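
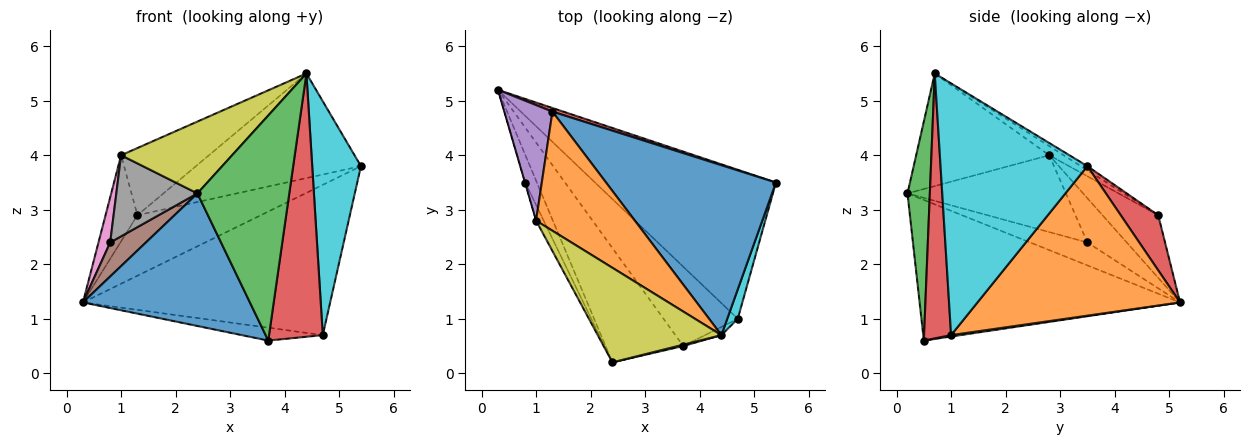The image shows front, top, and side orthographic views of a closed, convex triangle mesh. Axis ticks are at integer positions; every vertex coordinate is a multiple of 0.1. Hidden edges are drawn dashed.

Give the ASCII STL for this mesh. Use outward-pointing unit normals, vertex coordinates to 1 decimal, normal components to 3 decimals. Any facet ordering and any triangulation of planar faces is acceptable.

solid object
 facet normal -0.763 -0.489 -0.422
  outer loop
   vertex 3.7 0.5 0.6
   vertex 2.4 0.2 3.3
   vertex 0.3 5.2 1.3
  endloop
 endfacet
 facet normal 0.503 0.614 -0.609
  outer loop
   vertex 4.7 1.0 0.7
   vertex 0.3 5.2 1.3
   vertex 5.4 3.5 3.8
  endloop
 endfacet
 facet normal 0.019 0.160 -0.987
  outer loop
   vertex 4.7 1.0 0.7
   vertex 3.7 0.5 0.6
   vertex 0.3 5.2 1.3
  endloop
 endfacet
 facet normal 0.290 0.955 0.057
  outer loop
   vertex 1.3 4.8 2.9
   vertex 5.4 3.5 3.8
   vertex 0.3 5.2 1.3
  endloop
 endfacet
 facet normal -0.722 0.413 0.555
  outer loop
   vertex 1.3 4.8 2.9
   vertex 0.3 5.2 1.3
   vertex 1.0 2.8 4.0
  endloop
 endfacet
 facet normal -0.779 -0.486 -0.397
  outer loop
   vertex 0.8 3.5 2.4
   vertex 0.3 5.2 1.3
   vertex 2.4 0.2 3.3
  endloop
 endfacet
 facet normal -0.958 -0.285 -0.005
  outer loop
   vertex 0.8 3.5 2.4
   vertex 1.0 2.8 4.0
   vertex 0.3 5.2 1.3
  endloop
 endfacet
 facet normal -0.887 -0.454 -0.088
  outer loop
   vertex 0.8 3.5 2.4
   vertex 2.4 0.2 3.3
   vertex 1.0 2.8 4.0
  endloop
 endfacet
 facet normal -0.587 -0.490 0.645
  outer loop
   vertex 4.4 0.7 5.5
   vertex 1.0 2.8 4.0
   vertex 2.4 0.2 3.3
  endloop
 endfacet
 facet normal 0.948 -0.315 0.040
  outer loop
   vertex 4.4 0.7 5.5
   vertex 4.7 1.0 0.7
   vertex 5.4 3.5 3.8
  endloop
 endfacet
 facet normal -0.021 0.524 0.851
  outer loop
   vertex 4.4 0.7 5.5
   vertex 5.4 3.5 3.8
   vertex 1.3 4.8 2.9
  endloop
 endfacet
 facet normal -0.081 0.490 0.868
  outer loop
   vertex 4.4 0.7 5.5
   vertex 1.3 4.8 2.9
   vertex 1.0 2.8 4.0
  endloop
 endfacet
 facet normal 0.236 -0.972 0.006
  outer loop
   vertex 4.4 0.7 5.5
   vertex 2.4 0.2 3.3
   vertex 3.7 0.5 0.6
  endloop
 endfacet
 facet normal 0.449 -0.893 -0.028
  outer loop
   vertex 4.4 0.7 5.5
   vertex 3.7 0.5 0.6
   vertex 4.7 1.0 0.7
  endloop
 endfacet
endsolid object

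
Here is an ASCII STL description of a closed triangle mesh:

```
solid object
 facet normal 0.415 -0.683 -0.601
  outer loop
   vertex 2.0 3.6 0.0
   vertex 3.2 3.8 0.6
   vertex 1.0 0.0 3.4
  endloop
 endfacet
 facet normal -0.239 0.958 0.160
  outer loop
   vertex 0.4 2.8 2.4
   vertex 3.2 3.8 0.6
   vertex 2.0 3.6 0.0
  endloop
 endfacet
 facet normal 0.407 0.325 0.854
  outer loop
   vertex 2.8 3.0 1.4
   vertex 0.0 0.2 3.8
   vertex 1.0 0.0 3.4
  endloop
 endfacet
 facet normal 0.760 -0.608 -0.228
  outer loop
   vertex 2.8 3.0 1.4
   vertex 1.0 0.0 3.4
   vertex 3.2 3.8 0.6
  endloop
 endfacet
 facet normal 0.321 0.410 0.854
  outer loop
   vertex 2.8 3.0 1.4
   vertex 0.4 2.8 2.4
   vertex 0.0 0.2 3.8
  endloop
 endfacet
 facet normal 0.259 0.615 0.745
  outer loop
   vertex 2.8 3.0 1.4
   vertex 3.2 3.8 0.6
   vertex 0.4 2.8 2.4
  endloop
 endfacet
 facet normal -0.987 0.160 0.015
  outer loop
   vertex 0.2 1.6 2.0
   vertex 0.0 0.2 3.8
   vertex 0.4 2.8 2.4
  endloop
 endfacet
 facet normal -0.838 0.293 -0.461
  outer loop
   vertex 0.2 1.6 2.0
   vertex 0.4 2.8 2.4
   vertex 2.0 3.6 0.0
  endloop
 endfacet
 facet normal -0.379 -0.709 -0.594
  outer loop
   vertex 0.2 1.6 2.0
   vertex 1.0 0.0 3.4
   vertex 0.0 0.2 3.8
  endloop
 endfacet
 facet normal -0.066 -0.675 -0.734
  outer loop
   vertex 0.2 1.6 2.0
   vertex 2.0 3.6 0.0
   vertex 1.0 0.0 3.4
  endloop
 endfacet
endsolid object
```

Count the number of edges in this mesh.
15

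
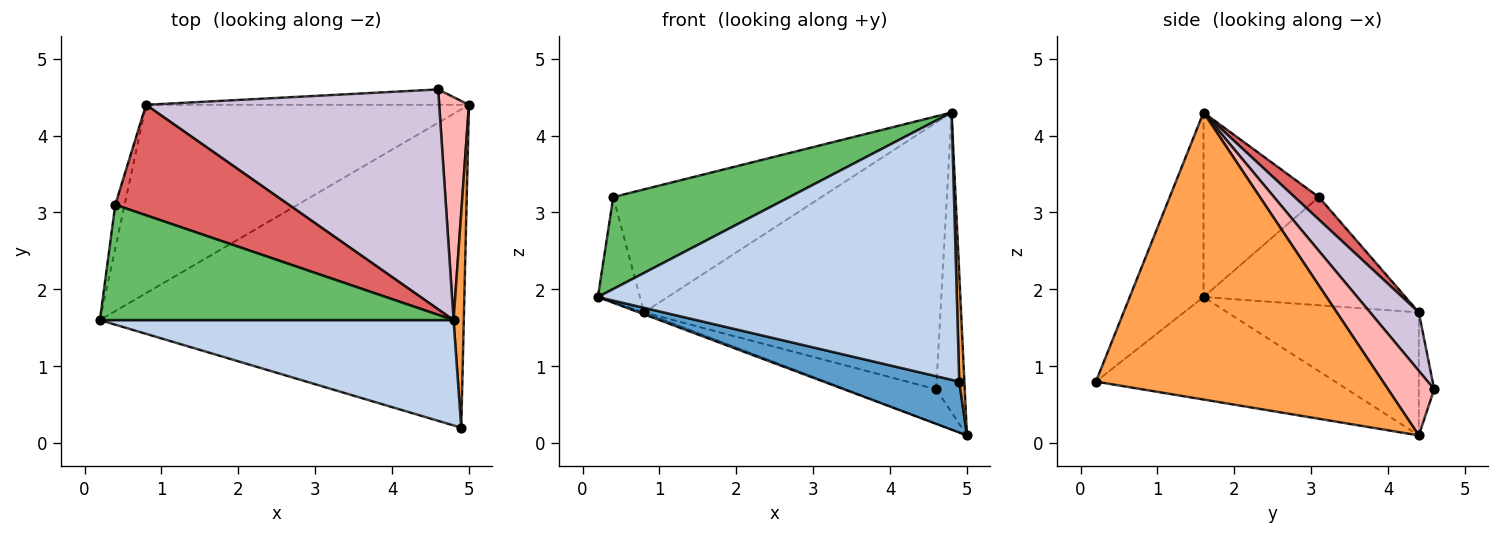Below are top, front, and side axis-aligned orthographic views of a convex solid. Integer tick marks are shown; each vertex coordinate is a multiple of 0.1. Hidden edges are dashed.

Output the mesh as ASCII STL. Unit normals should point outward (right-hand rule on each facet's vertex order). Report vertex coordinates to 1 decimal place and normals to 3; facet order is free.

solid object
 facet normal -0.268 -0.152 -0.951
  outer loop
   vertex 4.9 0.2 0.8
   vertex 0.2 1.6 1.9
   vertex 5.0 4.4 0.1
  endloop
 endfacet
 facet normal -0.188 -0.914 0.360
  outer loop
   vertex 4.8 1.6 4.3
   vertex 0.2 1.6 1.9
   vertex 4.9 0.2 0.8
  endloop
 endfacet
 facet normal 0.999 -0.018 0.036
  outer loop
   vertex 4.8 1.6 4.3
   vertex 4.9 0.2 0.8
   vertex 5.0 4.4 0.1
  endloop
 endfacet
 facet normal -0.356 0.010 -0.934
  outer loop
   vertex 0.8 4.4 1.7
   vertex 5.0 4.4 0.1
   vertex 0.2 1.6 1.9
  endloop
 endfacet
 facet normal -0.378 -0.577 0.724
  outer loop
   vertex 0.4 3.1 3.2
   vertex 0.2 1.6 1.9
   vertex 4.8 1.6 4.3
  endloop
 endfacet
 facet normal -0.976 0.203 -0.084
  outer loop
   vertex 0.4 3.1 3.2
   vertex 0.8 4.4 1.7
   vertex 0.2 1.6 1.9
  endloop
 endfacet
 facet normal 0.086 0.741 0.666
  outer loop
   vertex 0.4 3.1 3.2
   vertex 4.8 1.6 4.3
   vertex 0.8 4.4 1.7
  endloop
 endfacet
 facet normal 0.792 0.490 0.364
  outer loop
   vertex 4.6 4.6 0.7
   vertex 4.8 1.6 4.3
   vertex 5.0 4.4 0.1
  endloop
 endfacet
 facet normal -0.154 0.902 -0.403
  outer loop
   vertex 4.6 4.6 0.7
   vertex 5.0 4.4 0.1
   vertex 0.8 4.4 1.7
  endloop
 endfacet
 facet normal 0.126 0.766 0.631
  outer loop
   vertex 4.6 4.6 0.7
   vertex 0.8 4.4 1.7
   vertex 4.8 1.6 4.3
  endloop
 endfacet
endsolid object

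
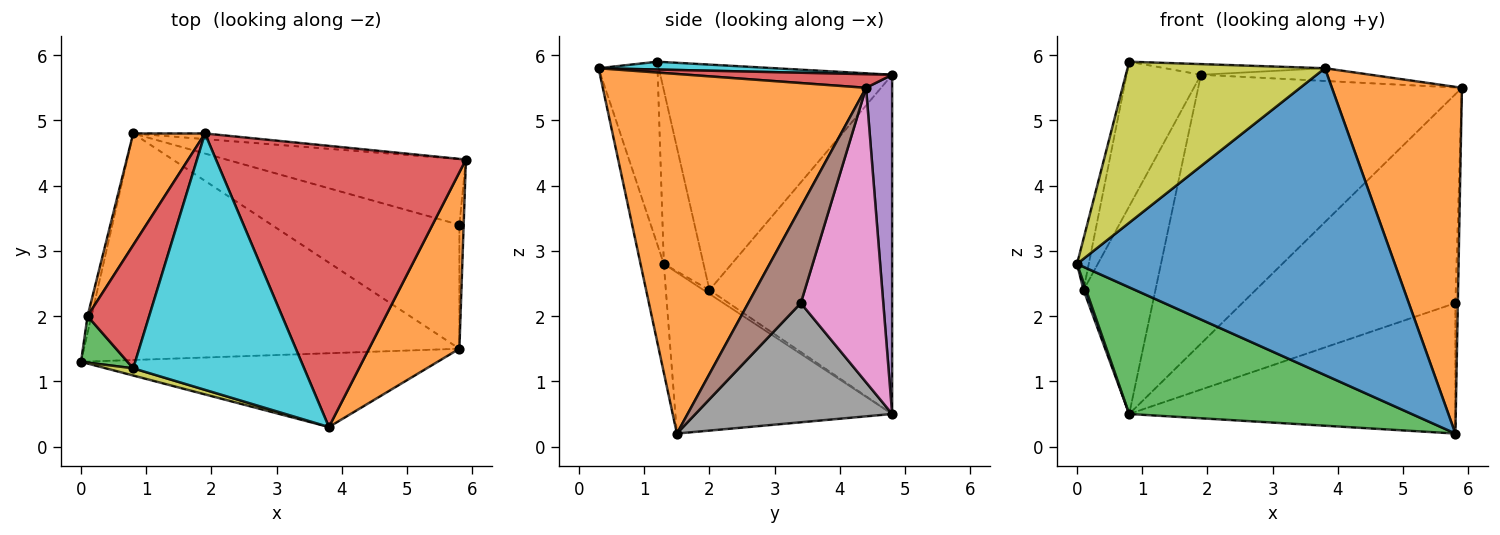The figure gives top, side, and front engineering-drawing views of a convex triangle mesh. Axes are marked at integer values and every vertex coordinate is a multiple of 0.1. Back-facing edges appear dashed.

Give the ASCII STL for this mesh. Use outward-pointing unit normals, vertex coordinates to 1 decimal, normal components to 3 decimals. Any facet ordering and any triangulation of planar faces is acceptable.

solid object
 facet normal -0.071 -0.970 -0.233
  outer loop
   vertex 5.8 1.5 0.2
   vertex 3.8 0.3 5.8
   vertex 0.0 1.3 2.8
  endloop
 endfacet
 facet normal 0.875 -0.432 0.220
  outer loop
   vertex 5.8 1.5 0.2
   vertex 5.9 4.4 5.5
   vertex 3.8 0.3 5.8
  endloop
 endfacet
 facet normal -0.351 -0.457 -0.817
  outer loop
   vertex 0.8 4.8 0.5
   vertex 5.8 1.5 0.2
   vertex 0.0 1.3 2.8
  endloop
 endfacet
 facet normal 0.054 0.045 0.997
  outer loop
   vertex 1.9 4.8 5.7
   vertex 3.8 0.3 5.8
   vertex 5.9 4.4 5.5
  endloop
 endfacet
 facet normal 0.098 0.995 -0.021
  outer loop
   vertex 1.9 4.8 5.7
   vertex 5.9 4.4 5.5
   vertex 0.8 4.8 0.5
  endloop
 endfacet
 facet normal 0.998 0.047 -0.044
  outer loop
   vertex 5.8 3.4 2.2
   vertex 5.9 4.4 5.5
   vertex 5.8 1.5 0.2
  endloop
 endfacet
 facet normal 0.346 0.895 -0.282
  outer loop
   vertex 5.8 3.4 2.2
   vertex 0.8 4.8 0.5
   vertex 5.9 4.4 5.5
  endloop
 endfacet
 facet normal 0.401 0.664 -0.631
  outer loop
   vertex 5.8 3.4 2.2
   vertex 5.8 1.5 0.2
   vertex 0.8 4.8 0.5
  endloop
 endfacet
 facet normal -0.286 -0.957 0.043
  outer loop
   vertex 0.8 1.2 5.9
   vertex 0.0 1.3 2.8
   vertex 3.8 0.3 5.8
  endloop
 endfacet
 facet normal 0.046 0.041 0.998
  outer loop
   vertex 0.8 1.2 5.9
   vertex 3.8 0.3 5.8
   vertex 1.9 4.8 5.7
  endloop
 endfacet
 facet normal -0.677 -0.290 -0.677
  outer loop
   vertex 0.1 2.0 2.4
   vertex 0.8 4.8 0.5
   vertex 0.0 1.3 2.8
  endloop
 endfacet
 facet normal -0.913 0.359 0.193
  outer loop
   vertex 0.1 2.0 2.4
   vertex 1.9 4.8 5.7
   vertex 0.8 4.8 0.5
  endloop
 endfacet
 facet normal -0.929 0.275 0.249
  outer loop
   vertex 0.1 2.0 2.4
   vertex 0.0 1.3 2.8
   vertex 0.8 1.2 5.9
  endloop
 endfacet
 facet normal -0.922 0.296 0.252
  outer loop
   vertex 0.1 2.0 2.4
   vertex 0.8 1.2 5.9
   vertex 1.9 4.8 5.7
  endloop
 endfacet
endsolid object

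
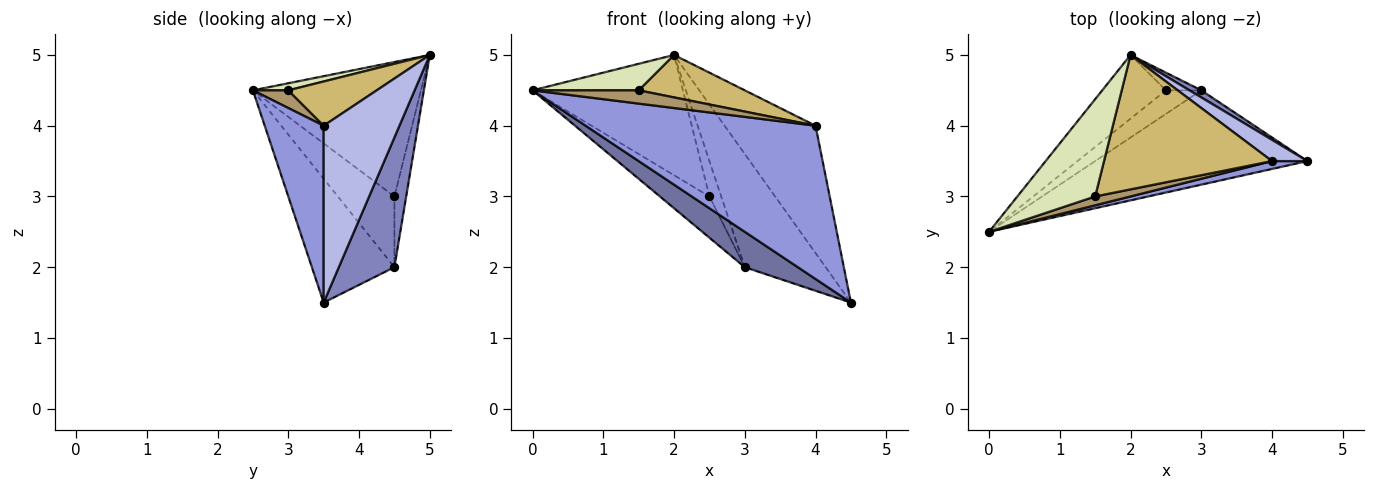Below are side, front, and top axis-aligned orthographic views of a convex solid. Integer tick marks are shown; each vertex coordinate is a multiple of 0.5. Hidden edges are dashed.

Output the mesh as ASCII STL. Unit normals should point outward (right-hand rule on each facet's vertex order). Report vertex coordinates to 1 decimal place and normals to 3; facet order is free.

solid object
 facet normal -0.479 -0.308 -0.822
  outer loop
   vertex 3.0 4.5 2.0
   vertex 4.5 3.5 1.5
   vertex 0.0 2.5 4.5
  endloop
 endfacet
 facet normal 0.566 0.823 0.051
  outer loop
   vertex 3.0 4.5 2.0
   vertex 2.0 5.0 5.0
   vertex 4.5 3.5 1.5
  endloop
 endfacet
 facet normal 0.248 -0.967 0.050
  outer loop
   vertex 4.0 3.5 4.0
   vertex 0.0 2.5 4.5
   vertex 4.5 3.5 1.5
  endloop
 endfacet
 facet normal 0.635 0.762 0.127
  outer loop
   vertex 4.0 3.5 4.0
   vertex 4.5 3.5 1.5
   vertex 2.0 5.0 5.0
  endloop
 endfacet
 facet normal -0.703 0.629 -0.333
  outer loop
   vertex 2.5 4.5 3.0
   vertex 0.0 2.5 4.5
   vertex 2.0 5.0 5.0
  endloop
 endfacet
 facet normal -0.704 0.616 -0.352
  outer loop
   vertex 2.5 4.5 3.0
   vertex 3.0 4.5 2.0
   vertex 0.0 2.5 4.5
  endloop
 endfacet
 facet normal -0.667 0.667 -0.333
  outer loop
   vertex 2.5 4.5 3.0
   vertex 2.0 5.0 5.0
   vertex 3.0 4.5 2.0
  endloop
 endfacet
 facet normal 0.087 -0.262 0.961
  outer loop
   vertex 1.5 3.0 4.5
   vertex 2.0 5.0 5.0
   vertex 0.0 2.5 4.5
  endloop
 endfacet
 facet normal 0.267 -0.802 0.535
  outer loop
   vertex 1.5 3.0 4.5
   vertex 0.0 2.5 4.5
   vertex 4.0 3.5 4.0
  endloop
 endfacet
 facet normal 0.243 -0.292 0.925
  outer loop
   vertex 1.5 3.0 4.5
   vertex 4.0 3.5 4.0
   vertex 2.0 5.0 5.0
  endloop
 endfacet
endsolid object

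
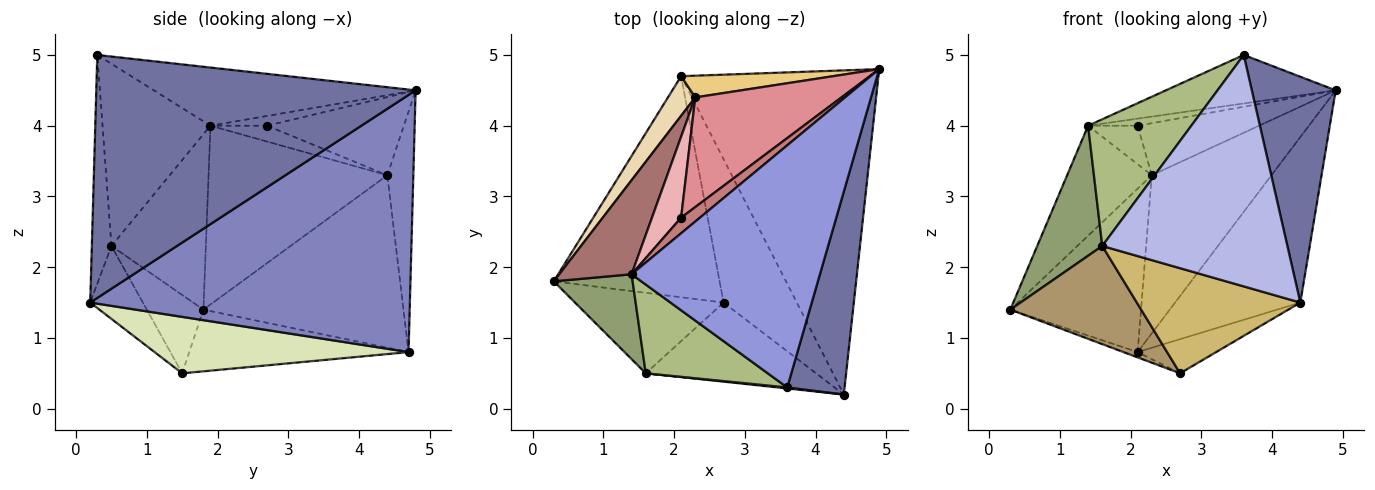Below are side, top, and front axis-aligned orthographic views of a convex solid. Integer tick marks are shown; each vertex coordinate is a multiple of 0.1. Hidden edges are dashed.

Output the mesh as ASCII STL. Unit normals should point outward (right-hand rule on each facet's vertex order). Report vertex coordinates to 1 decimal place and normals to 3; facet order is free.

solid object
 facet normal 0.943 -0.248 0.223
  outer loop
   vertex 3.6 0.3 5.0
   vertex 4.4 0.2 1.5
   vertex 4.9 4.8 4.5
  endloop
 endfacet
 facet normal 0.758 0.297 -0.581
  outer loop
   vertex 2.1 4.7 0.8
   vertex 4.9 4.8 4.5
   vertex 4.4 0.2 1.5
  endloop
 endfacet
 facet normal -0.290 0.188 0.938
  outer loop
   vertex 1.4 1.9 4.0
   vertex 3.6 0.3 5.0
   vertex 4.9 4.8 4.5
  endloop
 endfacet
 facet normal -0.105 -0.994 0.004
  outer loop
   vertex 1.6 0.5 2.3
   vertex 4.4 0.2 1.5
   vertex 3.6 0.3 5.0
  endloop
 endfacet
 facet normal -0.772 -0.532 0.347
  outer loop
   vertex 1.6 0.5 2.3
   vertex 1.4 1.9 4.0
   vertex 0.3 1.8 1.4
  endloop
 endfacet
 facet normal -0.650 -0.622 0.436
  outer loop
   vertex 1.6 0.5 2.3
   vertex 3.6 0.3 5.0
   vertex 1.4 1.9 4.0
  endloop
 endfacet
 facet normal -0.349 0.022 -0.937
  outer loop
   vertex 2.7 1.5 0.5
   vertex 0.3 1.8 1.4
   vertex 2.1 4.7 0.8
  endloop
 endfacet
 facet normal 0.600 0.185 -0.778
  outer loop
   vertex 2.7 1.5 0.5
   vertex 2.1 4.7 0.8
   vertex 4.4 0.2 1.5
  endloop
 endfacet
 facet normal -0.317 -0.733 -0.601
  outer loop
   vertex 2.7 1.5 0.5
   vertex 1.6 0.5 2.3
   vertex 0.3 1.8 1.4
  endloop
 endfacet
 facet normal -0.249 -0.774 -0.582
  outer loop
   vertex 2.7 1.5 0.5
   vertex 4.4 0.2 1.5
   vertex 1.6 0.5 2.3
  endloop
 endfacet
 facet normal -0.210 0.969 0.133
  outer loop
   vertex 2.3 4.4 3.3
   vertex 4.9 4.8 4.5
   vertex 2.1 4.7 0.8
  endloop
 endfacet
 facet normal -0.830 0.542 0.131
  outer loop
   vertex 2.3 4.4 3.3
   vertex 2.1 4.7 0.8
   vertex 0.3 1.8 1.4
  endloop
 endfacet
 facet normal -0.849 0.402 0.344
  outer loop
   vertex 2.3 4.4 3.3
   vertex 0.3 1.8 1.4
   vertex 1.4 1.9 4.0
  endloop
 endfacet
 facet normal -0.428 0.374 0.823
  outer loop
   vertex 2.1 2.7 4.0
   vertex 1.4 1.9 4.0
   vertex 4.9 4.8 4.5
  endloop
 endfacet
 facet normal -0.435 0.386 0.814
  outer loop
   vertex 2.1 2.7 4.0
   vertex 4.9 4.8 4.5
   vertex 2.3 4.4 3.3
  endloop
 endfacet
 facet normal -0.441 0.386 0.811
  outer loop
   vertex 2.1 2.7 4.0
   vertex 2.3 4.4 3.3
   vertex 1.4 1.9 4.0
  endloop
 endfacet
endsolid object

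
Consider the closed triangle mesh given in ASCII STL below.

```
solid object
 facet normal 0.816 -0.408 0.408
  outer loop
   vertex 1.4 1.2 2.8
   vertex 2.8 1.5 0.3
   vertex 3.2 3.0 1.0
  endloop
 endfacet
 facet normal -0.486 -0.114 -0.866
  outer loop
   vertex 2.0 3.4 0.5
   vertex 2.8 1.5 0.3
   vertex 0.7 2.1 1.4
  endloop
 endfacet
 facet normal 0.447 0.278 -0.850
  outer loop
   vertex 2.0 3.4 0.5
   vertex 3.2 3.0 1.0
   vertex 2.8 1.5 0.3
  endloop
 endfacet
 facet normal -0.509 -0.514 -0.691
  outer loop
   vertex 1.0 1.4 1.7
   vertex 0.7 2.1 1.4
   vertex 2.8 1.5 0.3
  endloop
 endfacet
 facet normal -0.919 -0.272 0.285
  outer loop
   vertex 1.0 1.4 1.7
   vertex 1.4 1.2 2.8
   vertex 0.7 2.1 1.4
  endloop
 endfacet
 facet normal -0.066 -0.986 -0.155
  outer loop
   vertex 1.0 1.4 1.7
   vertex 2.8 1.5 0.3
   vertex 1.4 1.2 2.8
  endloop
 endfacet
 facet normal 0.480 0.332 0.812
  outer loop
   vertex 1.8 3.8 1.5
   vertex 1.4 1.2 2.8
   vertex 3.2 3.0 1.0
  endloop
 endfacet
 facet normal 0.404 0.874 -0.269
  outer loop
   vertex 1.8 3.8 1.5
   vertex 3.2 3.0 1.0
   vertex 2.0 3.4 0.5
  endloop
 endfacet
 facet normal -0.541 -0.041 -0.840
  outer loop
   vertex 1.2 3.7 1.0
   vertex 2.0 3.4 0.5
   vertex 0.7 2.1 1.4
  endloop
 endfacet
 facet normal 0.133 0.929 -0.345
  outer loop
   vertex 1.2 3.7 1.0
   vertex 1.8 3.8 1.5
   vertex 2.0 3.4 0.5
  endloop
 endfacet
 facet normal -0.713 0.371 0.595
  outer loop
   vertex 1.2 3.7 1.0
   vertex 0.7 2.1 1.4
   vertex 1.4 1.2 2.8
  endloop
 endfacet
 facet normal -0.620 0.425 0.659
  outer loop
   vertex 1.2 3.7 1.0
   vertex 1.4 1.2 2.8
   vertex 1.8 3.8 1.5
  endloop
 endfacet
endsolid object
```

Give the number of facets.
12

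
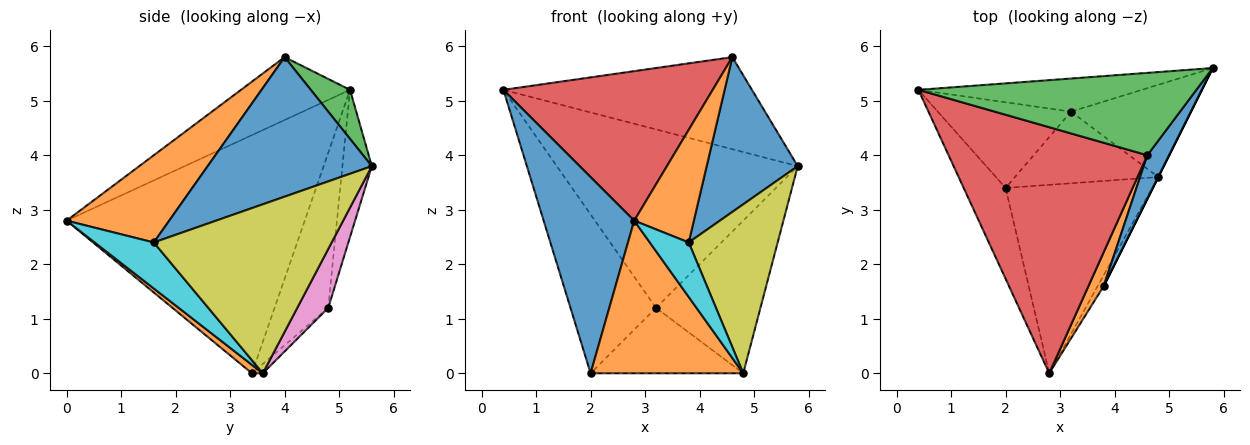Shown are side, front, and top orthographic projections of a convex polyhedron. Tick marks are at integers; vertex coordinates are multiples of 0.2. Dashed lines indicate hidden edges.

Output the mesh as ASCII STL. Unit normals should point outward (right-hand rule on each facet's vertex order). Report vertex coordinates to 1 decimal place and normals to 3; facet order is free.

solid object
 facet normal -0.922 -0.351 -0.162
  outer loop
   vertex 2.0 3.4 0.0
   vertex 2.8 0.0 2.8
   vertex 0.4 5.2 5.2
  endloop
 endfacet
 facet normal 0.045 -0.629 -0.776
  outer loop
   vertex 4.8 3.6 0.0
   vertex 2.8 0.0 2.8
   vertex 2.0 3.4 0.0
  endloop
 endfacet
 facet normal 0.117 0.740 0.662
  outer loop
   vertex 4.6 4.0 5.8
   vertex 5.8 5.6 3.8
   vertex 0.4 5.2 5.2
  endloop
 endfacet
 facet normal -0.261 -0.501 0.825
  outer loop
   vertex 4.6 4.0 5.8
   vertex 0.4 5.2 5.2
   vertex 2.8 0.0 2.8
  endloop
 endfacet
 facet normal -0.119 0.976 -0.181
  outer loop
   vertex 3.2 4.8 1.2
   vertex 0.4 5.2 5.2
   vertex 5.8 5.6 3.8
  endloop
 endfacet
 facet normal -0.483 0.770 -0.415
  outer loop
   vertex 3.2 4.8 1.2
   vertex 2.0 3.4 0.0
   vertex 0.4 5.2 5.2
  endloop
 endfacet
 facet normal 0.246 0.830 -0.501
  outer loop
   vertex 3.2 4.8 1.2
   vertex 5.8 5.6 3.8
   vertex 4.8 3.6 0.0
  endloop
 endfacet
 facet normal -0.048 0.673 -0.738
  outer loop
   vertex 3.2 4.8 1.2
   vertex 4.8 3.6 0.0
   vertex 2.0 3.4 0.0
  endloop
 endfacet
 facet normal 0.894 -0.447 0.000
  outer loop
   vertex 3.8 1.6 2.4
   vertex 4.8 3.6 0.0
   vertex 5.8 5.6 3.8
  endloop
 endfacet
 facet normal 0.830 -0.546 -0.109
  outer loop
   vertex 3.8 1.6 2.4
   vertex 2.8 0.0 2.8
   vertex 4.8 3.6 0.0
  endloop
 endfacet
 facet normal 0.866 -0.481 0.135
  outer loop
   vertex 3.8 1.6 2.4
   vertex 5.8 5.6 3.8
   vertex 4.6 4.0 5.8
  endloop
 endfacet
 facet normal 0.855 -0.497 0.150
  outer loop
   vertex 3.8 1.6 2.4
   vertex 4.6 4.0 5.8
   vertex 2.8 0.0 2.8
  endloop
 endfacet
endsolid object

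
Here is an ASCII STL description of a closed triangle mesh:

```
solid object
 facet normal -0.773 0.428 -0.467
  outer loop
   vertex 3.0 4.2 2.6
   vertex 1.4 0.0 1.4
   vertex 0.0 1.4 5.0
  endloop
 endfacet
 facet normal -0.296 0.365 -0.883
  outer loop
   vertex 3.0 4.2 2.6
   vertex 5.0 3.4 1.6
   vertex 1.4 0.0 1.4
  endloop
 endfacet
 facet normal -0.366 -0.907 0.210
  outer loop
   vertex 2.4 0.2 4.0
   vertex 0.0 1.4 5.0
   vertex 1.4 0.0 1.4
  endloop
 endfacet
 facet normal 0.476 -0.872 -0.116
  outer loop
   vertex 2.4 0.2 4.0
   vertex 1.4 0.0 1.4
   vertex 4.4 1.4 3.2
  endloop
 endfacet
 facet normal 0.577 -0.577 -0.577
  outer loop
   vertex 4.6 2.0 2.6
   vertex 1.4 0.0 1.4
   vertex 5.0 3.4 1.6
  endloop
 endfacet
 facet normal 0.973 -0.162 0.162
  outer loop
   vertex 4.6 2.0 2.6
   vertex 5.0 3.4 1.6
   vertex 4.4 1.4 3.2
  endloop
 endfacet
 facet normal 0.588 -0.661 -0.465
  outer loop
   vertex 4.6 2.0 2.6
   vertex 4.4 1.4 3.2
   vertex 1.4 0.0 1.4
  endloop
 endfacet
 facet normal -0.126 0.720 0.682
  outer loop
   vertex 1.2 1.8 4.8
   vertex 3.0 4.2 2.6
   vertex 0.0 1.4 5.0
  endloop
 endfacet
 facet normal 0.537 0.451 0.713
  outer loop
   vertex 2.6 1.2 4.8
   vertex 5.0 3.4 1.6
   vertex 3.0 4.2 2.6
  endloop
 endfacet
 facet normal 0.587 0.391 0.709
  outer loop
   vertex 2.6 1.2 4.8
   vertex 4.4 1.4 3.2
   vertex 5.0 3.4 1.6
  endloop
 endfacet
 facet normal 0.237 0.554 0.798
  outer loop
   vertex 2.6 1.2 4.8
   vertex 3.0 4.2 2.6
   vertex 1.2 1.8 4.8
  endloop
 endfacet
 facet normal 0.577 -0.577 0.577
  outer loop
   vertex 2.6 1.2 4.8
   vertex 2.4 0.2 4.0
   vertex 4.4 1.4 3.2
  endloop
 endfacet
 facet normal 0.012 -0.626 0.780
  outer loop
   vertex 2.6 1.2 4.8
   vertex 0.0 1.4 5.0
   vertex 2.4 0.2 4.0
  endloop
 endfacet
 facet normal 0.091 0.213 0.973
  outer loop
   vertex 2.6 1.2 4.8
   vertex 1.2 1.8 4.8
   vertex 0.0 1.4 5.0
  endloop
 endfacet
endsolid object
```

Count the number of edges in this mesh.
21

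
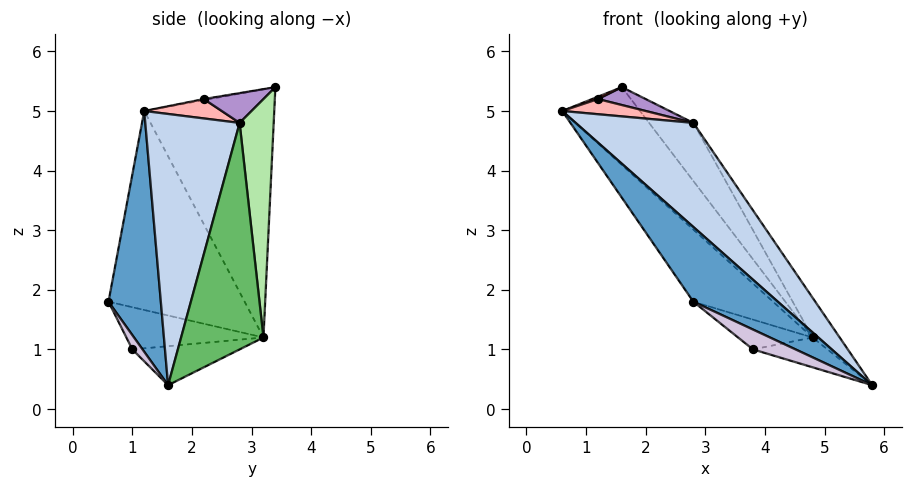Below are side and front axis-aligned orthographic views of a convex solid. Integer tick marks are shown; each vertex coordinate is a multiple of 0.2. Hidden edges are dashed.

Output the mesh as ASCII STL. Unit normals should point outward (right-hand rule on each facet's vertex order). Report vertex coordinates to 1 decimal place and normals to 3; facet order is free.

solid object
 facet normal 0.467 -0.754 0.462
  outer loop
   vertex 2.8 0.6 1.8
   vertex 5.8 1.6 0.4
   vertex 0.6 1.2 5.0
  endloop
 endfacet
 facet normal 0.527 -0.657 0.539
  outer loop
   vertex 2.8 2.8 4.8
   vertex 0.6 1.2 5.0
   vertex 5.8 1.6 0.4
  endloop
 endfacet
 facet normal -0.710 0.425 -0.561
  outer loop
   vertex 4.8 3.2 1.2
   vertex 0.6 1.2 5.0
   vertex 1.6 3.4 5.4
  endloop
 endfacet
 facet normal -0.711 0.416 -0.567
  outer loop
   vertex 4.8 3.2 1.2
   vertex 2.8 0.6 1.8
   vertex 0.6 1.2 5.0
  endloop
 endfacet
 facet normal 0.828 0.272 0.490
  outer loop
   vertex 4.8 3.2 1.2
   vertex 2.8 2.8 4.8
   vertex 5.8 1.6 0.4
  endloop
 endfacet
 facet normal 0.561 0.729 0.393
  outer loop
   vertex 4.8 3.2 1.2
   vertex 1.6 3.4 5.4
   vertex 2.8 2.8 4.8
  endloop
 endfacet
 facet normal -0.123 -0.123 0.985
  outer loop
   vertex 1.2 2.2 5.2
   vertex 1.6 3.4 5.4
   vertex 0.6 1.2 5.0
  endloop
 endfacet
 facet normal 0.357 -0.384 0.851
  outer loop
   vertex 1.2 2.2 5.2
   vertex 0.6 1.2 5.0
   vertex 2.8 2.8 4.8
  endloop
 endfacet
 facet normal 0.325 -0.260 0.909
  outer loop
   vertex 1.2 2.2 5.2
   vertex 2.8 2.8 4.8
   vertex 1.6 3.4 5.4
  endloop
 endfacet
 facet normal 0.229 -0.955 -0.191
  outer loop
   vertex 3.8 1.0 1.0
   vertex 5.8 1.6 0.4
   vertex 2.8 0.6 1.8
  endloop
 endfacet
 facet normal -0.344 0.239 -0.908
  outer loop
   vertex 3.8 1.0 1.0
   vertex 4.8 3.2 1.2
   vertex 5.8 1.6 0.4
  endloop
 endfacet
 facet normal -0.666 0.362 -0.652
  outer loop
   vertex 3.8 1.0 1.0
   vertex 2.8 0.6 1.8
   vertex 4.8 3.2 1.2
  endloop
 endfacet
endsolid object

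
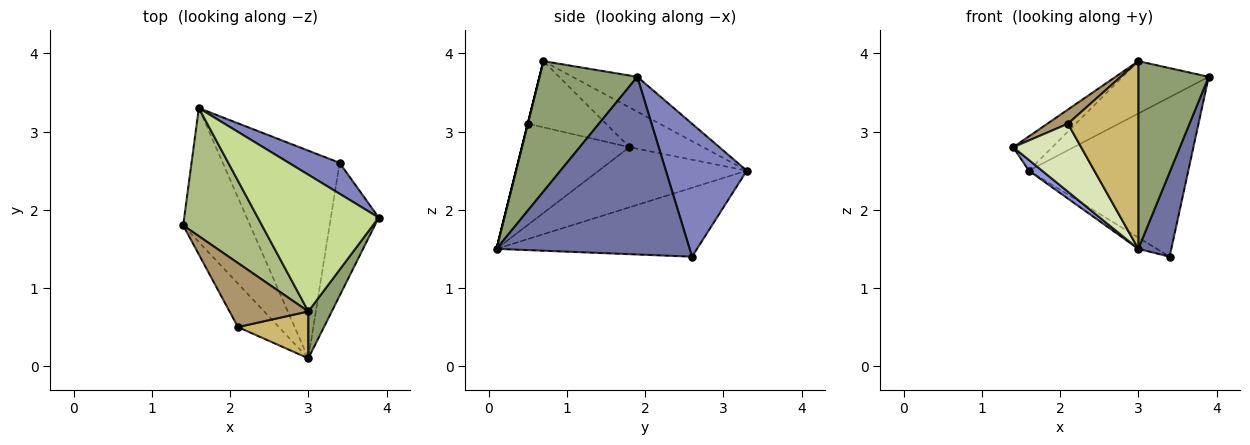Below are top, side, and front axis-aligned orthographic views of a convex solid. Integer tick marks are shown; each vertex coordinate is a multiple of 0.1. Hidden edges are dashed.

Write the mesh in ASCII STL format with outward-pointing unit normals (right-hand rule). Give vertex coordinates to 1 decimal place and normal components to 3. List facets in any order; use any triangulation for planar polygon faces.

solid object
 facet normal 0.953 -0.163 -0.257
  outer loop
   vertex 3.4 2.6 1.4
   vertex 3.9 1.9 3.7
   vertex 3.0 0.1 1.5
  endloop
 endfacet
 facet normal 0.446 0.879 0.170
  outer loop
   vertex 1.6 3.3 2.5
   vertex 3.9 1.9 3.7
   vertex 3.4 2.6 1.4
  endloop
 endfacet
 facet normal -0.667 -0.060 -0.743
  outer loop
   vertex 1.6 3.3 2.5
   vertex 3.0 0.1 1.5
   vertex 1.4 1.8 2.8
  endloop
 endfacet
 facet normal -0.508 0.047 -0.860
  outer loop
   vertex 1.6 3.3 2.5
   vertex 3.4 2.6 1.4
   vertex 3.0 0.1 1.5
  endloop
 endfacet
 facet normal 0.803 -0.578 0.145
  outer loop
   vertex 3.0 0.7 3.9
   vertex 3.0 0.1 1.5
   vertex 3.9 1.9 3.7
  endloop
 endfacet
 facet normal -0.438 0.232 0.869
  outer loop
   vertex 3.0 0.7 3.9
   vertex 1.6 3.3 2.5
   vertex 1.4 1.8 2.8
  endloop
 endfacet
 facet normal -0.260 0.345 0.902
  outer loop
   vertex 3.0 0.7 3.9
   vertex 3.9 1.9 3.7
   vertex 1.6 3.3 2.5
  endloop
 endfacet
 facet normal -0.800 -0.505 -0.324
  outer loop
   vertex 2.1 0.5 3.1
   vertex 1.4 1.8 2.8
   vertex 3.0 0.1 1.5
  endloop
 endfacet
 facet normal -0.634 -0.167 0.755
  outer loop
   vertex 2.1 0.5 3.1
   vertex 3.0 0.7 3.9
   vertex 1.4 1.8 2.8
  endloop
 endfacet
 facet normal 0.000 -0.970 0.243
  outer loop
   vertex 2.1 0.5 3.1
   vertex 3.0 0.1 1.5
   vertex 3.0 0.7 3.9
  endloop
 endfacet
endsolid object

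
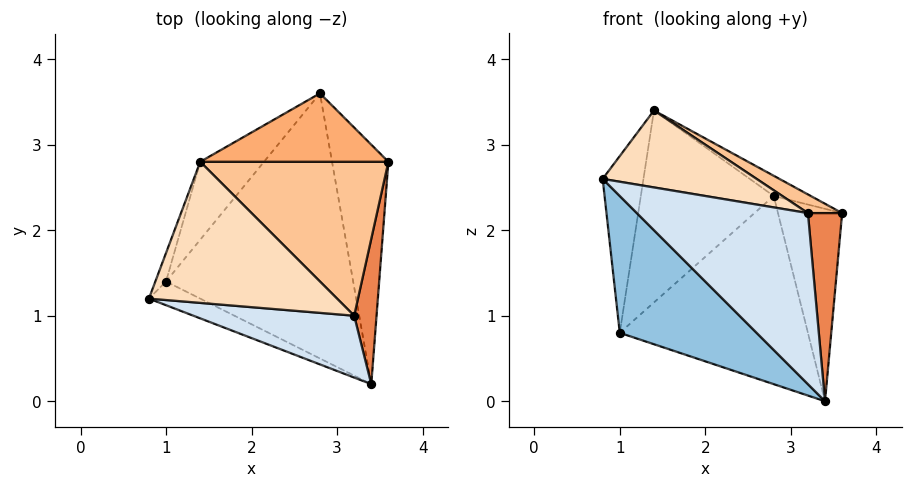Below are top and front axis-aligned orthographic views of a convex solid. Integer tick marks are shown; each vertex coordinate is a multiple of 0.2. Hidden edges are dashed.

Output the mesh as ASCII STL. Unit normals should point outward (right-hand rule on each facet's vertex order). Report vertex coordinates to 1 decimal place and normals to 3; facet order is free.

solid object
 facet normal 0.396 0.575 -0.716
  outer loop
   vertex 2.8 3.6 2.4
   vertex 3.6 2.8 2.2
   vertex 3.4 0.2 0.0
  endloop
 endfacet
 facet normal -0.482 -0.864 -0.149
  outer loop
   vertex 1.0 1.4 0.8
   vertex 3.4 0.2 0.0
   vertex 0.8 1.2 2.6
  endloop
 endfacet
 facet normal 0.018 0.579 -0.815
  outer loop
   vertex 1.0 1.4 0.8
   vertex 2.8 3.6 2.4
   vertex 3.4 0.2 0.0
  endloop
 endfacet
 facet normal -0.022 -0.940 0.340
  outer loop
   vertex 3.2 1.0 2.2
   vertex 0.8 1.2 2.6
   vertex 3.4 0.2 0.0
  endloop
 endfacet
 facet normal 0.963 -0.214 0.165
  outer loop
   vertex 3.2 1.0 2.2
   vertex 3.4 0.2 0.0
   vertex 3.6 2.8 2.2
  endloop
 endfacet
 facet normal 0.464 0.251 0.850
  outer loop
   vertex 1.4 2.8 3.4
   vertex 3.6 2.8 2.2
   vertex 2.8 3.6 2.4
  endloop
 endfacet
 facet normal 0.476 -0.106 0.873
  outer loop
   vertex 1.4 2.8 3.4
   vertex 3.2 1.0 2.2
   vertex 3.6 2.8 2.2
  endloop
 endfacet
 facet normal 0.106 -0.476 0.873
  outer loop
   vertex 1.4 2.8 3.4
   vertex 0.8 1.2 2.6
   vertex 3.2 1.0 2.2
  endloop
 endfacet
 facet normal -0.924 0.377 -0.061
  outer loop
   vertex 1.4 2.8 3.4
   vertex 1.0 1.4 0.8
   vertex 0.8 1.2 2.6
  endloop
 endfacet
 facet normal -0.624 0.724 -0.294
  outer loop
   vertex 1.4 2.8 3.4
   vertex 2.8 3.6 2.4
   vertex 1.0 1.4 0.8
  endloop
 endfacet
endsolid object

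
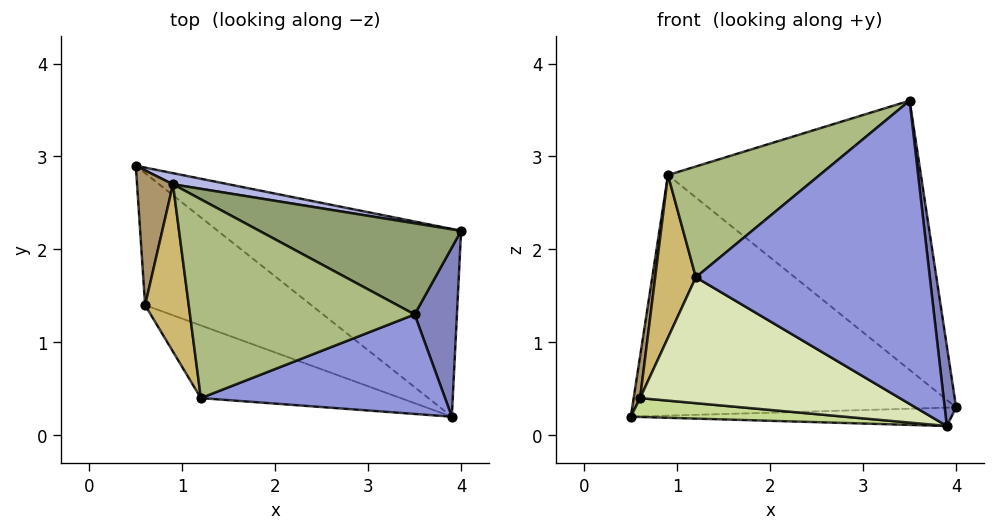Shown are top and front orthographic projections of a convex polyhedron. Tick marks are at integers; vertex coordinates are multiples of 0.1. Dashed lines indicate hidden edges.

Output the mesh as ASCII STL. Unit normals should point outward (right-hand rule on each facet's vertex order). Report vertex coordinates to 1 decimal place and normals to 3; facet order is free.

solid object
 facet normal 0.048 0.097 -0.994
  outer loop
   vertex 3.9 0.2 0.1
   vertex 0.5 2.9 0.2
   vertex 4.0 2.2 0.3
  endloop
 endfacet
 facet normal 0.989 -0.063 0.133
  outer loop
   vertex 3.5 1.3 3.6
   vertex 3.9 0.2 0.1
   vertex 4.0 2.2 0.3
  endloop
 endfacet
 facet normal 0.114 -0.944 0.310
  outer loop
   vertex 1.2 0.4 1.7
   vertex 3.9 0.2 0.1
   vertex 3.5 1.3 3.6
  endloop
 endfacet
 facet normal 0.195 0.980 0.045
  outer loop
   vertex 0.9 2.7 2.8
   vertex 4.0 2.2 0.3
   vertex 0.5 2.9 0.2
  endloop
 endfacet
 facet normal 0.380 0.876 0.297
  outer loop
   vertex 0.9 2.7 2.8
   vertex 3.5 1.3 3.6
   vertex 4.0 2.2 0.3
  endloop
 endfacet
 facet normal -0.469 -0.430 0.771
  outer loop
   vertex 0.9 2.7 2.8
   vertex 1.2 0.4 1.7
   vertex 3.5 1.3 3.6
  endloop
 endfacet
 facet normal -0.140 -0.140 -0.980
  outer loop
   vertex 0.6 1.4 0.4
   vertex 0.5 2.9 0.2
   vertex 3.9 0.2 0.1
  endloop
 endfacet
 facet normal -0.339 -0.815 -0.470
  outer loop
   vertex 0.6 1.4 0.4
   vertex 3.9 0.2 0.1
   vertex 1.2 0.4 1.7
  endloop
 endfacet
 facet normal -0.988 -0.046 0.148
  outer loop
   vertex 0.6 1.4 0.4
   vertex 0.9 2.7 2.8
   vertex 0.5 2.9 0.2
  endloop
 endfacet
 facet normal -0.938 -0.241 0.248
  outer loop
   vertex 0.6 1.4 0.4
   vertex 1.2 0.4 1.7
   vertex 0.9 2.7 2.8
  endloop
 endfacet
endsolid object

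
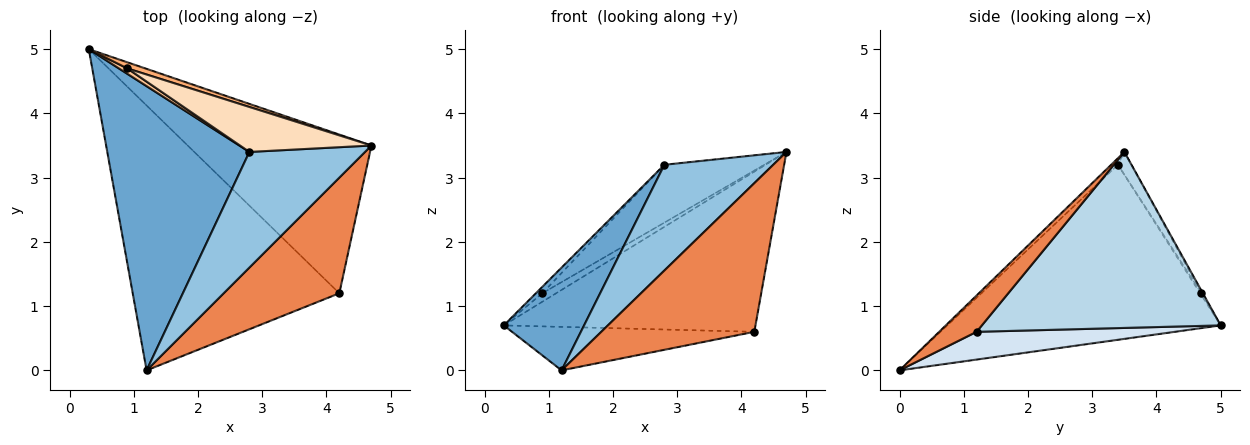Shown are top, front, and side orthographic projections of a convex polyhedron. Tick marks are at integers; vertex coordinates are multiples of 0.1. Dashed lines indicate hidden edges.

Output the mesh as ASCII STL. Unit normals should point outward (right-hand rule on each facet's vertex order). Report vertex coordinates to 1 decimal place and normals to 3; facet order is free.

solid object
 facet normal -0.757 -0.222 0.615
  outer loop
   vertex 2.8 3.4 3.2
   vertex 0.3 5.0 0.7
   vertex 1.2 0.0 0.0
  endloop
 endfacet
 facet normal -0.042 -0.674 0.737
  outer loop
   vertex 2.8 3.4 3.2
   vertex 1.2 0.0 0.0
   vertex 4.7 3.5 3.4
  endloop
 endfacet
 facet normal 0.559 0.589 -0.584
  outer loop
   vertex 4.2 1.2 0.6
   vertex 0.3 5.0 0.7
   vertex 4.7 3.5 3.4
  endloop
 endfacet
 facet normal 0.131 0.161 -0.978
  outer loop
   vertex 4.2 1.2 0.6
   vertex 1.2 0.0 0.0
   vertex 0.3 5.0 0.7
  endloop
 endfacet
 facet normal 0.189 -0.775 0.603
  outer loop
   vertex 4.2 1.2 0.6
   vertex 4.7 3.5 3.4
   vertex 1.2 0.0 0.0
  endloop
 endfacet
 facet normal -0.083 0.807 0.584
  outer loop
   vertex 0.9 4.7 1.2
   vertex 4.7 3.5 3.4
   vertex 0.3 5.0 0.7
  endloop
 endfacet
 facet normal -0.151 0.757 0.636
  outer loop
   vertex 0.9 4.7 1.2
   vertex 0.3 5.0 0.7
   vertex 2.8 3.4 3.2
  endloop
 endfacet
 facet normal -0.106 0.785 0.611
  outer loop
   vertex 0.9 4.7 1.2
   vertex 2.8 3.4 3.2
   vertex 4.7 3.5 3.4
  endloop
 endfacet
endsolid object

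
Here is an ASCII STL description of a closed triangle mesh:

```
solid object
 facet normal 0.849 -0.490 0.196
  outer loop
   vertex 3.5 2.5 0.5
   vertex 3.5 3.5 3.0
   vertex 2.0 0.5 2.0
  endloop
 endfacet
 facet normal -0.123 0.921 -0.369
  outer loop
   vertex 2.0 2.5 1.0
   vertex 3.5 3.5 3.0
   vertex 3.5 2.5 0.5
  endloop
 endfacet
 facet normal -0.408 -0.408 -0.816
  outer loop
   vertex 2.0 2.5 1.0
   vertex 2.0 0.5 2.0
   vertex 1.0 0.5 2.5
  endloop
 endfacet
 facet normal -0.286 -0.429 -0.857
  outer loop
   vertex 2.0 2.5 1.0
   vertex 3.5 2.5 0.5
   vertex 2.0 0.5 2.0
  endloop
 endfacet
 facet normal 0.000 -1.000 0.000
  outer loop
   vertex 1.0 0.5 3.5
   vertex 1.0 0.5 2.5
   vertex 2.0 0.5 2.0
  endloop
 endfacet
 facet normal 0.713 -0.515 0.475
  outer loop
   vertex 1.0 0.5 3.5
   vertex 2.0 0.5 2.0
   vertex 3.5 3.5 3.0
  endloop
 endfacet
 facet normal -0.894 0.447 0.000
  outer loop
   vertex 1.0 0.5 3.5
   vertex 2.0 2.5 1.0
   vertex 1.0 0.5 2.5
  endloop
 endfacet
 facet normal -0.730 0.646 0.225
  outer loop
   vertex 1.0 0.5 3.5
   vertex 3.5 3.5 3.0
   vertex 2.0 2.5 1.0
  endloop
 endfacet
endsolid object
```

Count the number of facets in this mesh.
8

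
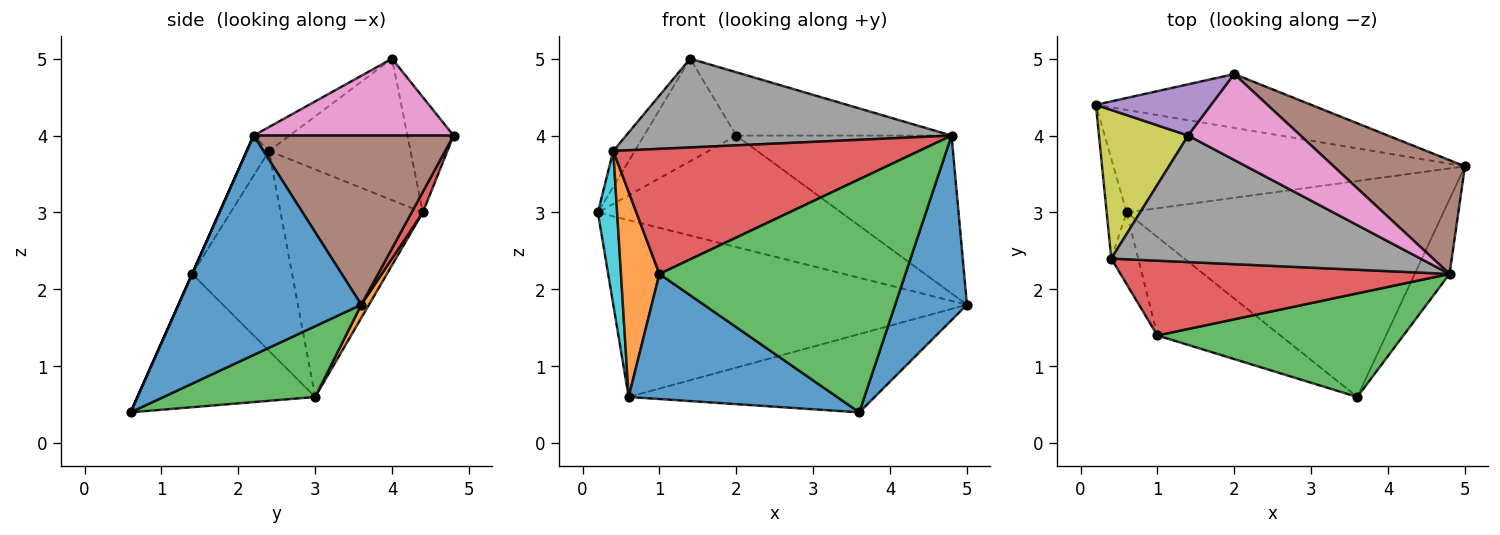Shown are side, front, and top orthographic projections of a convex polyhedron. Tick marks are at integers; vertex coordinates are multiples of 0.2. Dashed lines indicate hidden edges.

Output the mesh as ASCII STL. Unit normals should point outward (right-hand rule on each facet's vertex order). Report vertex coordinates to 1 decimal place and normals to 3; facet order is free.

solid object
 facet normal 0.921 -0.361 -0.146
  outer loop
   vertex 4.8 2.2 4.0
   vertex 3.6 0.6 0.4
   vertex 5.0 3.6 1.8
  endloop
 endfacet
 facet normal 0.019 0.865 -0.501
  outer loop
   vertex 0.6 3.0 0.6
   vertex 0.2 4.4 3.0
   vertex 5.0 3.6 1.8
  endloop
 endfacet
 facet normal 0.205 0.333 -0.920
  outer loop
   vertex 0.6 3.0 0.6
   vertex 5.0 3.6 1.8
   vertex 3.6 0.6 0.4
  endloop
 endfacet
 facet normal 0.041 0.900 -0.434
  outer loop
   vertex 2.0 4.8 4.0
   vertex 5.0 3.6 1.8
   vertex 0.2 4.4 3.0
  endloop
 endfacet
 facet normal -0.408 0.816 0.408
  outer loop
   vertex 2.0 4.8 4.0
   vertex 0.2 4.4 3.0
   vertex 1.4 4.0 5.0
  endloop
 endfacet
 facet normal 0.602 0.648 0.467
  outer loop
   vertex 2.0 4.8 4.0
   vertex 4.8 2.2 4.0
   vertex 5.0 3.6 1.8
  endloop
 endfacet
 facet normal 0.482 0.520 0.705
  outer loop
   vertex 2.0 4.8 4.0
   vertex 1.4 4.0 5.0
   vertex 4.8 2.2 4.0
  endloop
 endfacet
 facet normal -0.063 -0.573 0.817
  outer loop
   vertex 0.4 2.4 3.8
   vertex 4.8 2.2 4.0
   vertex 1.4 4.0 5.0
  endloop
 endfacet
 facet normal -0.839 0.128 0.529
  outer loop
   vertex 0.4 2.4 3.8
   vertex 1.4 4.0 5.0
   vertex 0.2 4.4 3.0
  endloop
 endfacet
 facet normal -0.987 -0.133 -0.087
  outer loop
   vertex 0.4 2.4 3.8
   vertex 0.2 4.4 3.0
   vertex 0.6 3.0 0.6
  endloop
 endfacet
 facet normal -0.557 -0.653 -0.514
  outer loop
   vertex 1.0 1.4 2.2
   vertex 0.6 3.0 0.6
   vertex 3.6 0.6 0.4
  endloop
 endfacet
 facet normal -0.926 -0.356 -0.125
  outer loop
   vertex 1.0 1.4 2.2
   vertex 0.4 2.4 3.8
   vertex 0.6 3.0 0.6
  endloop
 endfacet
 facet normal 0.000 -0.914 0.406
  outer loop
   vertex 1.0 1.4 2.2
   vertex 3.6 0.6 0.4
   vertex 4.8 2.2 4.0
  endloop
 endfacet
 facet normal -0.062 -0.857 0.512
  outer loop
   vertex 1.0 1.4 2.2
   vertex 4.8 2.2 4.0
   vertex 0.4 2.4 3.8
  endloop
 endfacet
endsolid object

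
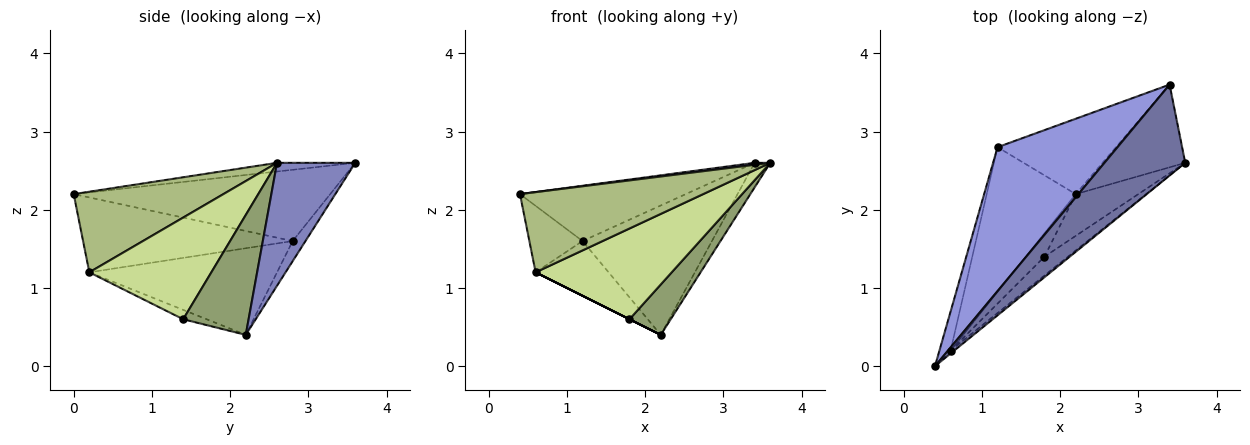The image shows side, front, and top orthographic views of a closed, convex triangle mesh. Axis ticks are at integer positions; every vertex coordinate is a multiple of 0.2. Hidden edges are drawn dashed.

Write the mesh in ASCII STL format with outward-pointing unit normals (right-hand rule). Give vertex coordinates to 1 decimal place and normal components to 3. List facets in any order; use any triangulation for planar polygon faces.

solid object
 facet normal -0.107 -0.021 0.994
  outer loop
   vertex 3.4 3.6 2.6
   vertex 0.4 0.0 2.2
   vertex 3.6 2.6 2.6
  endloop
 endfacet
 facet normal 0.819 0.164 -0.551
  outer loop
   vertex 2.2 2.2 0.4
   vertex 3.4 3.6 2.6
   vertex 3.6 2.6 2.6
  endloop
 endfacet
 facet normal -0.485 0.314 0.816
  outer loop
   vertex 1.2 2.8 1.6
   vertex 0.4 0.0 2.2
   vertex 3.4 3.6 2.6
  endloop
 endfacet
 facet normal -0.085 0.861 -0.501
  outer loop
   vertex 1.2 2.8 1.6
   vertex 3.4 3.6 2.6
   vertex 2.2 2.2 0.4
  endloop
 endfacet
 facet normal 0.774 -0.488 -0.404
  outer loop
   vertex 1.8 1.4 0.6
   vertex 2.2 2.2 0.4
   vertex 3.6 2.6 2.6
  endloop
 endfacet
 facet normal 0.632 -0.774 -0.028
  outer loop
   vertex 0.6 0.2 1.2
   vertex 3.6 2.6 2.6
   vertex 0.4 0.0 2.2
  endloop
 endfacet
 facet normal 0.660 -0.736 -0.152
  outer loop
   vertex 0.6 0.2 1.2
   vertex 1.8 1.4 0.6
   vertex 3.6 2.6 2.6
  endloop
 endfacet
 facet normal -0.959 0.243 -0.143
  outer loop
   vertex 0.6 0.2 1.2
   vertex 0.4 0.0 2.2
   vertex 1.2 2.8 1.6
  endloop
 endfacet
 facet normal -0.673 0.262 -0.692
  outer loop
   vertex 0.6 0.2 1.2
   vertex 1.2 2.8 1.6
   vertex 2.2 2.2 0.4
  endloop
 endfacet
 facet normal -0.447 0.000 -0.894
  outer loop
   vertex 0.6 0.2 1.2
   vertex 2.2 2.2 0.4
   vertex 1.8 1.4 0.6
  endloop
 endfacet
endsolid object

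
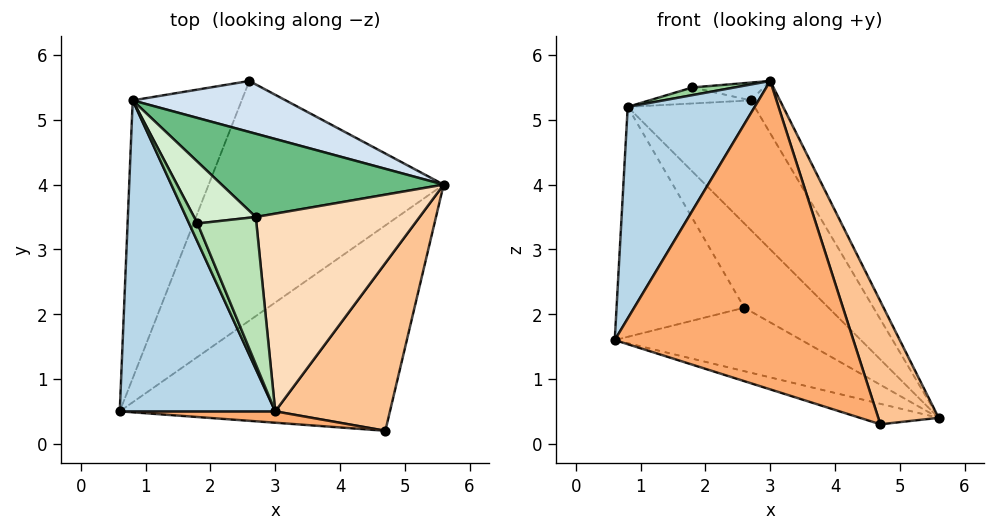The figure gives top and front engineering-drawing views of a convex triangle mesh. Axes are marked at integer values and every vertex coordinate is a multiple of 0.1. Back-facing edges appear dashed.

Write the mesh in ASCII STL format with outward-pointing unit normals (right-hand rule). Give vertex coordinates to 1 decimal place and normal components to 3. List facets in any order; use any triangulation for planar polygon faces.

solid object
 facet normal -0.380 0.237 -0.894
  outer loop
   vertex 2.6 5.6 2.1
   vertex 5.6 4.0 0.4
   vertex 0.6 0.5 1.6
  endloop
 endfacet
 facet normal -0.820 0.365 -0.441
  outer loop
   vertex 0.8 5.3 5.2
   vertex 2.6 5.6 2.1
   vertex 0.6 0.5 1.6
  endloop
 endfacet
 facet normal -0.809 -0.330 0.486
  outer loop
   vertex 0.8 5.3 5.2
   vertex 0.6 0.5 1.6
   vertex 3.0 0.5 5.6
  endloop
 endfacet
 facet normal 0.600 0.684 0.415
  outer loop
   vertex 0.8 5.3 5.2
   vertex 5.6 4.0 0.4
   vertex 2.6 5.6 2.1
  endloop
 endfacet
 facet normal -0.295 0.095 -0.951
  outer loop
   vertex 4.7 0.2 0.3
   vertex 0.6 0.5 1.6
   vertex 5.6 4.0 0.4
  endloop
 endfacet
 facet normal -0.061 -0.997 0.037
  outer loop
   vertex 4.7 0.2 0.3
   vertex 3.0 0.5 5.6
   vertex 0.6 0.5 1.6
  endloop
 endfacet
 facet normal 0.924 -0.227 0.309
  outer loop
   vertex 4.7 0.2 0.3
   vertex 5.6 4.0 0.4
   vertex 3.0 0.5 5.6
  endloop
 endfacet
 facet normal 0.846 0.136 0.515
  outer loop
   vertex 2.7 3.5 5.3
   vertex 3.0 0.5 5.6
   vertex 5.6 4.0 0.4
  endloop
 endfacet
 facet normal 0.609 0.667 0.429
  outer loop
   vertex 2.7 3.5 5.3
   vertex 5.6 4.0 0.4
   vertex 0.8 5.3 5.2
  endloop
 endfacet
 facet normal -0.711 -0.272 0.648
  outer loop
   vertex 1.8 3.4 5.5
   vertex 0.8 5.3 5.2
   vertex 3.0 0.5 5.6
  endloop
 endfacet
 facet normal 0.203 0.118 0.972
  outer loop
   vertex 1.8 3.4 5.5
   vertex 3.0 0.5 5.6
   vertex 2.7 3.5 5.3
  endloop
 endfacet
 facet normal 0.184 0.247 0.951
  outer loop
   vertex 1.8 3.4 5.5
   vertex 2.7 3.5 5.3
   vertex 0.8 5.3 5.2
  endloop
 endfacet
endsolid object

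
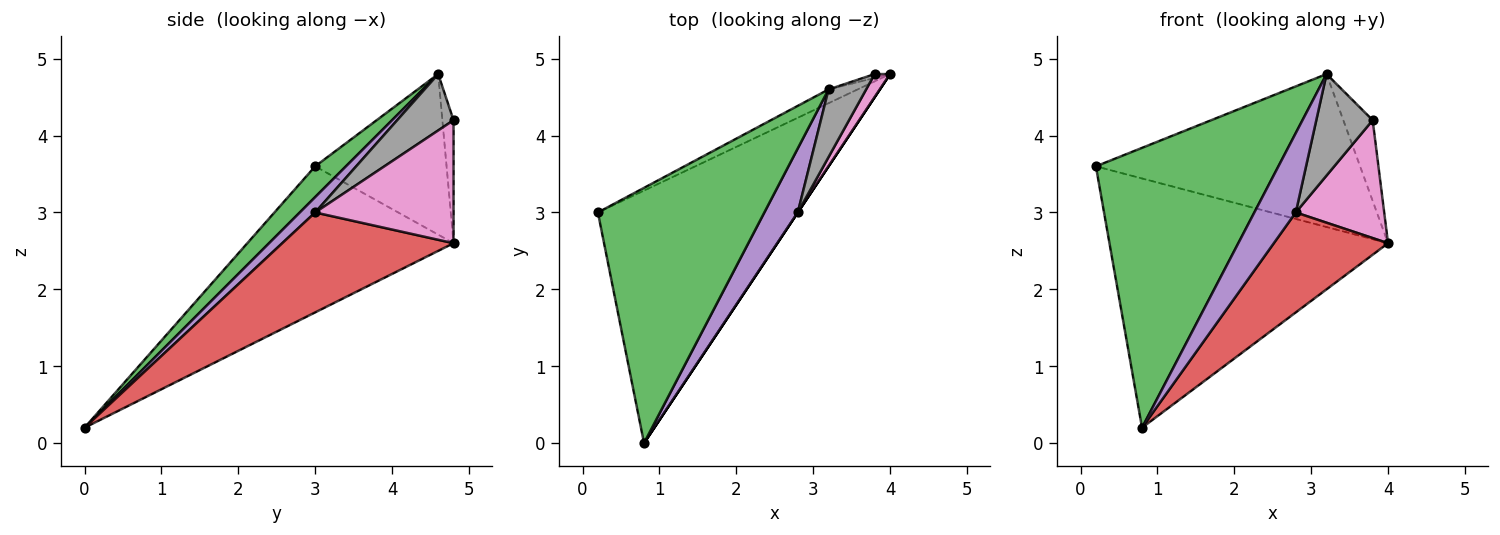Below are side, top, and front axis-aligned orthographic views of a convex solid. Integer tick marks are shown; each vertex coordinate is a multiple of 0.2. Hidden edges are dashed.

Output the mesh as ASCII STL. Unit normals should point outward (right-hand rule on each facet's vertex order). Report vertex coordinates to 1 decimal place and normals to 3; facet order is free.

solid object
 facet normal -0.461 0.623 -0.631
  outer loop
   vertex 0.8 0.0 0.2
   vertex 0.2 3.0 3.6
   vertex 4.0 4.8 2.6
  endloop
 endfacet
 facet normal -0.444 0.892 -0.080
  outer loop
   vertex 3.2 4.6 4.8
   vertex 4.0 4.8 2.6
   vertex 0.2 3.0 3.6
  endloop
 endfacet
 facet normal 0.124 -0.733 0.669
  outer loop
   vertex 3.2 4.6 4.8
   vertex 0.2 3.0 3.6
   vertex 0.8 0.0 0.2
  endloop
 endfacet
 facet normal 0.832 -0.555 0.000
  outer loop
   vertex 2.8 3.0 3.0
   vertex 0.8 0.0 0.2
   vertex 4.0 4.8 2.6
  endloop
 endfacet
 facet normal 0.277 -0.748 0.603
  outer loop
   vertex 2.8 3.0 3.0
   vertex 3.2 4.6 4.8
   vertex 0.8 0.0 0.2
  endloop
 endfacet
 facet normal -0.356 0.934 -0.044
  outer loop
   vertex 3.8 4.8 4.2
   vertex 4.0 4.8 2.6
   vertex 3.2 4.6 4.8
  endloop
 endfacet
 facet normal 0.838 -0.535 0.105
  outer loop
   vertex 3.8 4.8 4.2
   vertex 2.8 3.0 3.0
   vertex 4.0 4.8 2.6
  endloop
 endfacet
 facet normal 0.640 -0.640 0.426
  outer loop
   vertex 3.8 4.8 4.2
   vertex 3.2 4.6 4.8
   vertex 2.8 3.0 3.0
  endloop
 endfacet
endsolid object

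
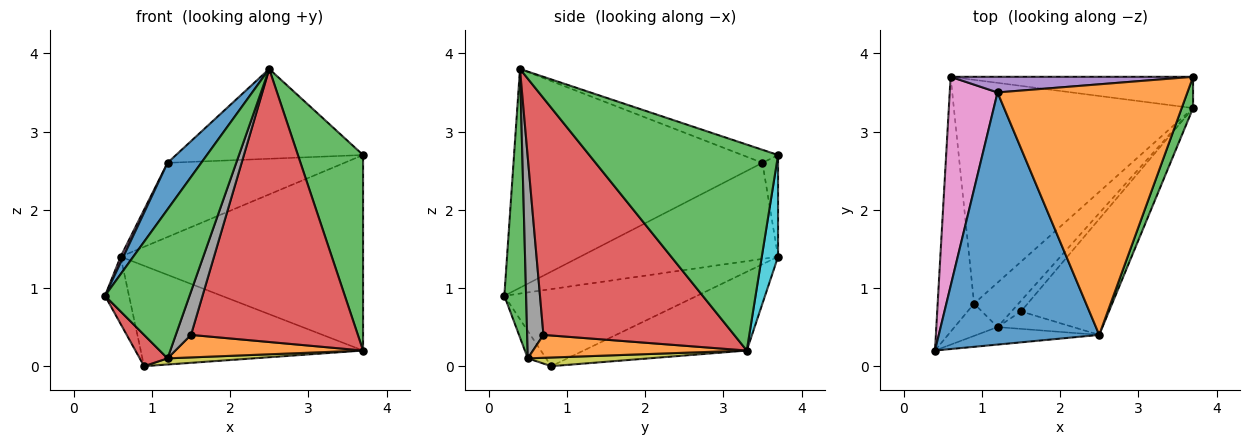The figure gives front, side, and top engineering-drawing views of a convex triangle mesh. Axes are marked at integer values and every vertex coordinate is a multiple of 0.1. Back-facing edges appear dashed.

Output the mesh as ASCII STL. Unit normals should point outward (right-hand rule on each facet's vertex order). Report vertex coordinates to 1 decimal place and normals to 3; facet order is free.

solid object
 facet normal -0.802 -0.109 0.588
  outer loop
   vertex 1.2 3.5 2.6
   vertex 0.4 0.2 0.9
   vertex 2.5 0.4 3.8
  endloop
 endfacet
 facet normal -0.065 0.337 0.939
  outer loop
   vertex 1.2 3.5 2.6
   vertex 2.5 0.4 3.8
   vertex 3.7 3.7 2.7
  endloop
 endfacet
 facet normal 0.248 -0.962 -0.113
  outer loop
   vertex 1.2 0.5 0.1
   vertex 2.5 0.4 3.8
   vertex 0.4 0.2 0.9
  endloop
 endfacet
 facet normal -0.416 -0.633 -0.653
  outer loop
   vertex 1.2 0.5 0.1
   vertex 0.4 0.2 0.9
   vertex 0.9 0.8 0.0
  endloop
 endfacet
 facet normal -0.086 0.975 0.206
  outer loop
   vertex 0.6 3.7 1.4
   vertex 1.2 3.5 2.6
   vertex 3.7 3.7 2.7
  endloop
 endfacet
 facet normal -0.898 0.112 -0.424
  outer loop
   vertex 0.6 3.7 1.4
   vertex 0.9 0.8 0.0
   vertex 0.4 0.2 0.9
  endloop
 endfacet
 facet normal -0.895 -0.012 0.446
  outer loop
   vertex 0.6 3.7 1.4
   vertex 0.4 0.2 0.9
   vertex 1.2 3.5 2.6
  endloop
 endfacet
 facet normal 0.704 -0.659 -0.265
  outer loop
   vertex 1.5 0.7 0.4
   vertex 2.5 0.4 3.8
   vertex 1.2 0.5 0.1
  endloop
 endfacet
 facet normal 0.190 -0.135 -0.973
  outer loop
   vertex 3.7 3.3 0.2
   vertex 1.2 0.5 0.1
   vertex 0.9 0.8 0.0
  endloop
 endfacet
 facet normal 0.066 0.985 -0.158
  outer loop
   vertex 3.7 3.3 0.2
   vertex 0.6 3.7 1.4
   vertex 3.7 3.7 2.7
  endloop
 endfacet
 facet normal -0.288 0.392 -0.874
  outer loop
   vertex 3.7 3.3 0.2
   vertex 0.9 0.8 0.0
   vertex 0.6 3.7 1.4
  endloop
 endfacet
 facet normal 0.717 -0.630 -0.297
  outer loop
   vertex 3.7 3.3 0.2
   vertex 1.5 0.7 0.4
   vertex 1.2 0.5 0.1
  endloop
 endfacet
 facet normal 0.944 -0.326 0.052
  outer loop
   vertex 3.7 3.3 0.2
   vertex 3.7 3.7 2.7
   vertex 2.5 0.4 3.8
  endloop
 endfacet
 facet normal 0.725 -0.634 -0.269
  outer loop
   vertex 3.7 3.3 0.2
   vertex 2.5 0.4 3.8
   vertex 1.5 0.7 0.4
  endloop
 endfacet
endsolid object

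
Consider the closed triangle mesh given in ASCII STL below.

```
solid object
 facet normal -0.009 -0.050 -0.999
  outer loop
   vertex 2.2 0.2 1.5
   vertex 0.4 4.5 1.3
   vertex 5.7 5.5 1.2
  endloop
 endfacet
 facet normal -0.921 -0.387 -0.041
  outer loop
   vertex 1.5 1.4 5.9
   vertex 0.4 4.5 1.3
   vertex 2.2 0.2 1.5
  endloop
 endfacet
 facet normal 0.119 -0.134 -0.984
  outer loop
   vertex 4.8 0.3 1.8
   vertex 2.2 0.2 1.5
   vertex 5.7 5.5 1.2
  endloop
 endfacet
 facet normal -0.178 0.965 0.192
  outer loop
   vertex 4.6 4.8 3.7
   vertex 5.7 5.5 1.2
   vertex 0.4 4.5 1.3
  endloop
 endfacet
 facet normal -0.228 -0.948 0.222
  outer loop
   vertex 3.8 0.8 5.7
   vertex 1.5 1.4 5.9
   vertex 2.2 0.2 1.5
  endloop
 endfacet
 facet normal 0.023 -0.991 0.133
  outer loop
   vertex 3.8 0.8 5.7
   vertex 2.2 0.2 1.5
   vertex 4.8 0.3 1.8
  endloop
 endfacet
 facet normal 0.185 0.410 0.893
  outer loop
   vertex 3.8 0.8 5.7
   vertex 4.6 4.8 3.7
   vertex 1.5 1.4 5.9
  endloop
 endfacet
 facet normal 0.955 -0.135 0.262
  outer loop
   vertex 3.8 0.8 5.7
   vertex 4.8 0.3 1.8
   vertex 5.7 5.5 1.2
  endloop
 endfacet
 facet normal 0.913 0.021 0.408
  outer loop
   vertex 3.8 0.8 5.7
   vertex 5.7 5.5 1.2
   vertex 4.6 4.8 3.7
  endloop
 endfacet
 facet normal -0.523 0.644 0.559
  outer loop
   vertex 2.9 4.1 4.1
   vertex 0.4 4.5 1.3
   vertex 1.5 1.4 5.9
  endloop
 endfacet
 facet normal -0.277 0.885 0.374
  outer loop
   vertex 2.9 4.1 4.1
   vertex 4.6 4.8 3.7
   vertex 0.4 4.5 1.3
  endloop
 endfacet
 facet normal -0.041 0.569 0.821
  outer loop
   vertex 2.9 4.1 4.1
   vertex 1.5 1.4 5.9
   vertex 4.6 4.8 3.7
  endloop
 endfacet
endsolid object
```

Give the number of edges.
18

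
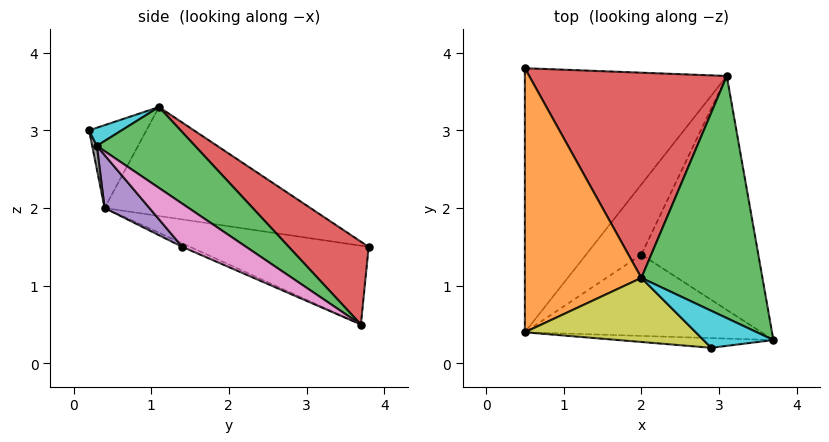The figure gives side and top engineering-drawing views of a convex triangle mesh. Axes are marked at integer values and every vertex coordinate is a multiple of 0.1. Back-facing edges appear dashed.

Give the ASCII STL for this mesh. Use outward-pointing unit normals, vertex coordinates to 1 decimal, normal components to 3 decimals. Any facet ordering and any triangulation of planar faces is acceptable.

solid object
 facet normal -0.360 -0.136 -0.923
  outer loop
   vertex 3.1 3.7 0.5
   vertex 0.5 0.4 2.0
   vertex 0.5 3.8 1.5
  endloop
 endfacet
 facet normal -0.679 0.107 0.726
  outer loop
   vertex 2.0 1.1 3.3
   vertex 0.5 3.8 1.5
   vertex 0.5 0.4 2.0
  endloop
 endfacet
 facet normal 0.463 0.551 0.694
  outer loop
   vertex 2.0 1.1 3.3
   vertex 3.7 0.3 2.8
   vertex 3.1 3.7 0.5
  endloop
 endfacet
 facet normal 0.298 0.638 0.710
  outer loop
   vertex 2.0 1.1 3.3
   vertex 3.1 3.7 0.5
   vertex 0.5 3.8 1.5
  endloop
 endfacet
 facet normal 0.169 -0.632 -0.756
  outer loop
   vertex 2.0 1.4 1.5
   vertex 3.7 0.3 2.8
   vertex 0.5 0.4 2.0
  endloop
 endfacet
 facet normal -0.059 -0.374 -0.925
  outer loop
   vertex 2.0 1.4 1.5
   vertex 0.5 0.4 2.0
   vertex 3.1 3.7 0.5
  endloop
 endfacet
 facet normal 0.300 -0.497 -0.814
  outer loop
   vertex 2.0 1.4 1.5
   vertex 3.1 3.7 0.5
   vertex 3.7 0.3 2.8
  endloop
 endfacet
 facet normal 0.045 -0.954 -0.298
  outer loop
   vertex 2.9 0.2 3.0
   vertex 0.5 0.4 2.0
   vertex 3.7 0.3 2.8
  endloop
 endfacet
 facet normal -0.351 -0.593 0.725
  outer loop
   vertex 2.9 0.2 3.0
   vertex 2.0 1.1 3.3
   vertex 0.5 0.4 2.0
  endloop
 endfacet
 facet normal 0.250 -0.072 0.966
  outer loop
   vertex 2.9 0.2 3.0
   vertex 3.7 0.3 2.8
   vertex 2.0 1.1 3.3
  endloop
 endfacet
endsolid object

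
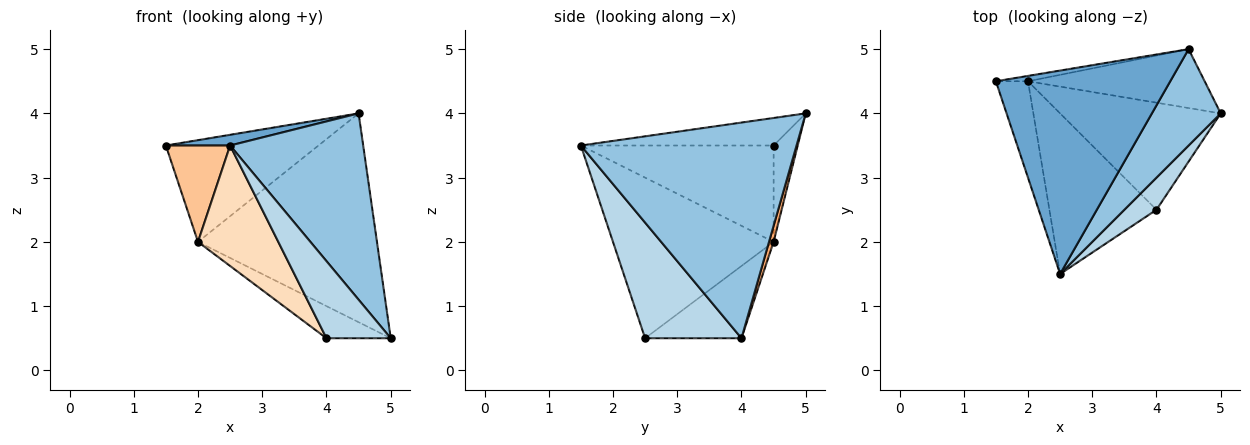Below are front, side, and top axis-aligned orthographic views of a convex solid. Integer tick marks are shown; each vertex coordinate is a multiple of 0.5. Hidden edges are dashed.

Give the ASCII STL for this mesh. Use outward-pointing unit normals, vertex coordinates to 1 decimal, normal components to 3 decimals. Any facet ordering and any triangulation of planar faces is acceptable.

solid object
 facet normal -0.156 -0.052 0.986
  outer loop
   vertex 4.5 5.0 4.0
   vertex 1.5 4.5 3.5
   vertex 2.5 1.5 3.5
  endloop
 endfacet
 facet normal 0.821 -0.507 0.262
  outer loop
   vertex 4.5 5.0 4.0
   vertex 2.5 1.5 3.5
   vertex 5.0 4.0 0.5
  endloop
 endfacet
 facet normal 0.811 -0.540 0.225
  outer loop
   vertex 4.0 2.5 0.5
   vertex 5.0 4.0 0.5
   vertex 2.5 1.5 3.5
  endloop
 endfacet
 facet normal -0.396 0.264 -0.880
  outer loop
   vertex 2.0 4.5 2.0
   vertex 5.0 4.0 0.5
   vertex 4.0 2.5 0.5
  endloop
 endfacet
 facet normal -0.156 0.986 -0.052
  outer loop
   vertex 2.0 4.5 2.0
   vertex 1.5 4.5 3.5
   vertex 4.5 5.0 4.0
  endloop
 endfacet
 facet normal 0.025 0.962 -0.271
  outer loop
   vertex 2.0 4.5 2.0
   vertex 4.5 5.0 4.0
   vertex 5.0 4.0 0.5
  endloop
 endfacet
 facet normal -0.905 -0.302 -0.302
  outer loop
   vertex 2.0 4.5 2.0
   vertex 2.5 1.5 3.5
   vertex 1.5 4.5 3.5
  endloop
 endfacet
 facet normal -0.768 -0.384 -0.512
  outer loop
   vertex 2.0 4.5 2.0
   vertex 4.0 2.5 0.5
   vertex 2.5 1.5 3.5
  endloop
 endfacet
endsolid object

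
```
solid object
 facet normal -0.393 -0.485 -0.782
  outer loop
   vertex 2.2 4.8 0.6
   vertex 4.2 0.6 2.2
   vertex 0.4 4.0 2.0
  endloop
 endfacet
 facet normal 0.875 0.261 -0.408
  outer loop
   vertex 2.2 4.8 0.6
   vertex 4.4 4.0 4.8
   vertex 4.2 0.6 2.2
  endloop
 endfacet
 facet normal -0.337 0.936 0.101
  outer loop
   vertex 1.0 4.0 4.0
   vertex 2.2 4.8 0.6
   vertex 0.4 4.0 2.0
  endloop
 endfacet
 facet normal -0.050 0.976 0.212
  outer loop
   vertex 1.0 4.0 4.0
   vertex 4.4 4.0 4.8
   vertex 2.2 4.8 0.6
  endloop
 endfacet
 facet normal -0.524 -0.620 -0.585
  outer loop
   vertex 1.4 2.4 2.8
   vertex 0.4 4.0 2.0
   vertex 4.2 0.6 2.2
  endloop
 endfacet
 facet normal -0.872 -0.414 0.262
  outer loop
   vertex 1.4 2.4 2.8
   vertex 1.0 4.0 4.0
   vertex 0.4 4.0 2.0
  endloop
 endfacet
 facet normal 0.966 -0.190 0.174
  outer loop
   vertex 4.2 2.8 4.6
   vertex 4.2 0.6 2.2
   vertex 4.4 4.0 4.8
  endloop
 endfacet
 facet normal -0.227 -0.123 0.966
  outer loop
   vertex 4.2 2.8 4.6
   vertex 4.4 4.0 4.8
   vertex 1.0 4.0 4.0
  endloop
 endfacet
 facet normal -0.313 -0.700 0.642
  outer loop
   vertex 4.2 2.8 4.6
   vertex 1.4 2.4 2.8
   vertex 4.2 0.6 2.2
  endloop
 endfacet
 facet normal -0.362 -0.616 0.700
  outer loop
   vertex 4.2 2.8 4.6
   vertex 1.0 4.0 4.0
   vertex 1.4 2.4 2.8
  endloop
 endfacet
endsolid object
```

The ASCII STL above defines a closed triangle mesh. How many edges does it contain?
15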